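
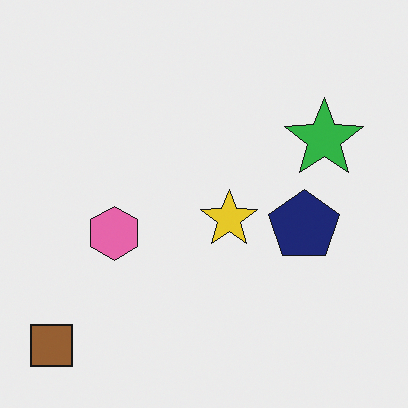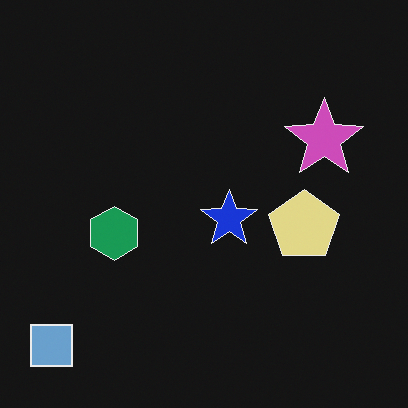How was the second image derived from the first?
The image was color-inverted (negative).

The light background has become dark and every shape's color is its complement — a photographic negative.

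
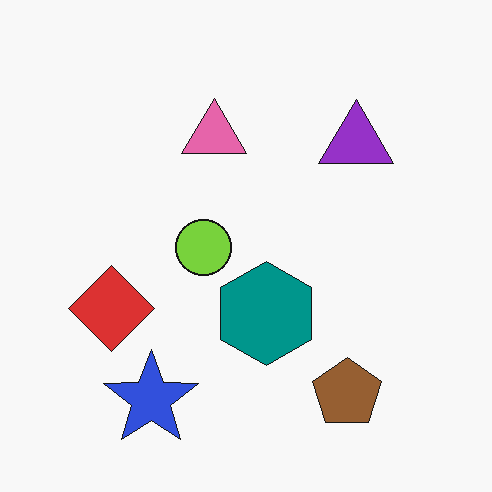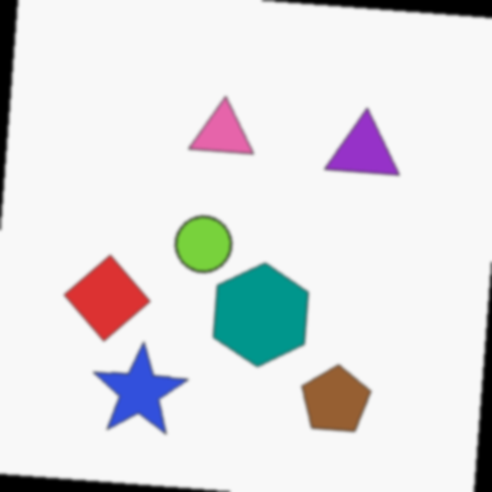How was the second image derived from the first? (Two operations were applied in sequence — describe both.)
The transformation is: rotated clockwise by a few degrees, then lightly blurred.

Every shape is tilted by the same angle and the image corners show triangular fill wedges — a whole-image rotation by a non-right angle. Shape edges and outlines are uniformly softened across the whole image.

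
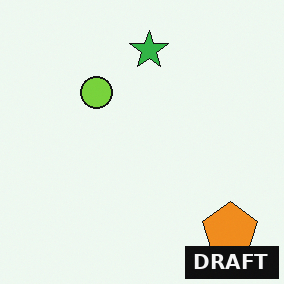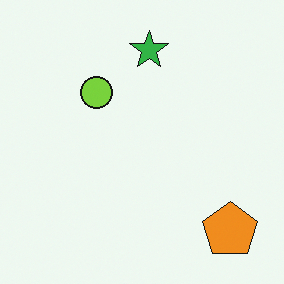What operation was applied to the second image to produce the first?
It was watermarked with the text "DRAFT" in the lower-right corner.

A dark label reading "DRAFT" appears in the lower-right corner.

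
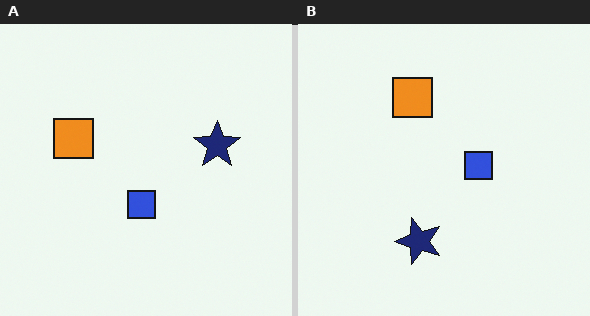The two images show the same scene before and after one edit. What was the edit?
Transposed (reflected across the top-left ↔ bottom-right diagonal).

Shapes have swapped their row and column positions — what was in the top-right is now in the bottom-left — a diagonal reflection.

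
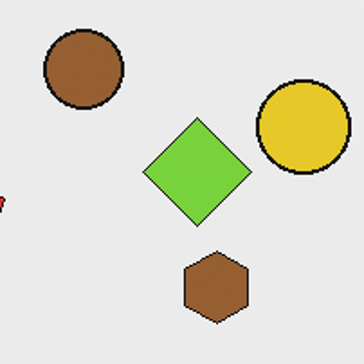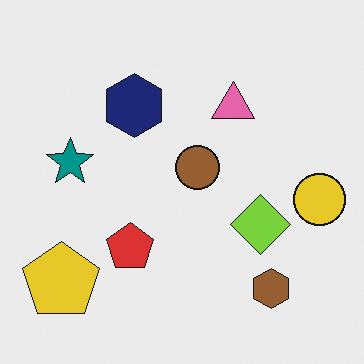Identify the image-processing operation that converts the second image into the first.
The image was cropped tightly and scaled back up.

The visible shapes are larger and the field of view is narrower; shapes near the original edges may be partly or wholly outside the frame — a crop-and-rescale.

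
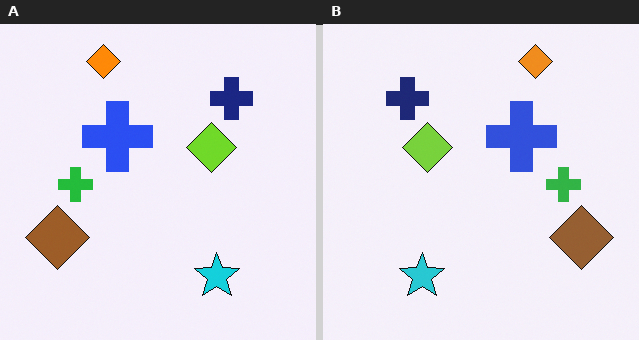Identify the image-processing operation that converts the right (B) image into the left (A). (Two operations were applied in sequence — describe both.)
The image was slightly oversaturated, then flipped horizontally (left ↔ right).

All colors are more vivid — a global saturation change. The brown diamond is in the bottom-right of the right (B) image and the bottom-left of the left (A) — shapes on opposite sides of the vertical midline have swapped in a mirror flip.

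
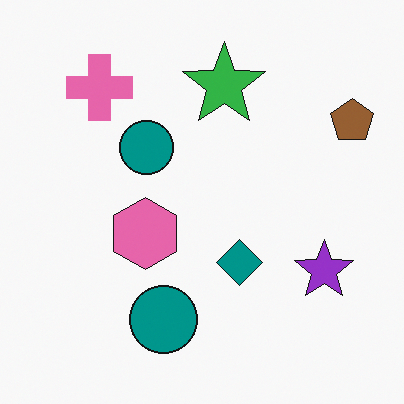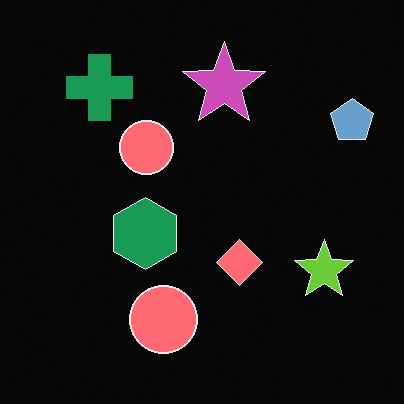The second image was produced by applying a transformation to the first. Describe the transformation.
It was color-inverted (negative).

The light background has become dark and every shape's color is its complement — a photographic negative.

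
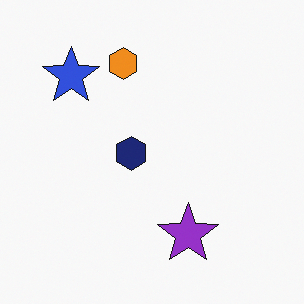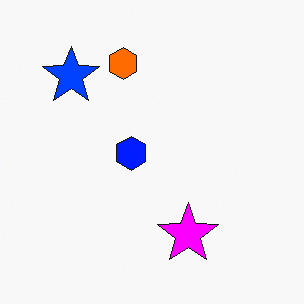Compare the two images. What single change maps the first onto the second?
The transformation is: made much more vivid (saturation change).

All colors are more vivid — a global saturation change.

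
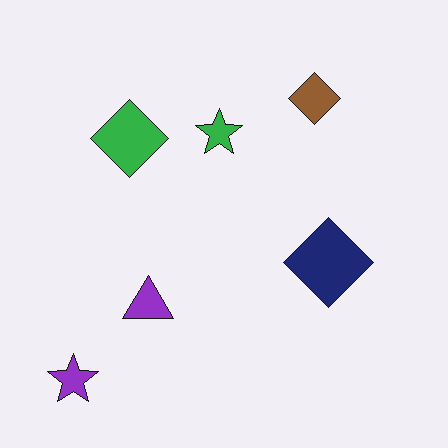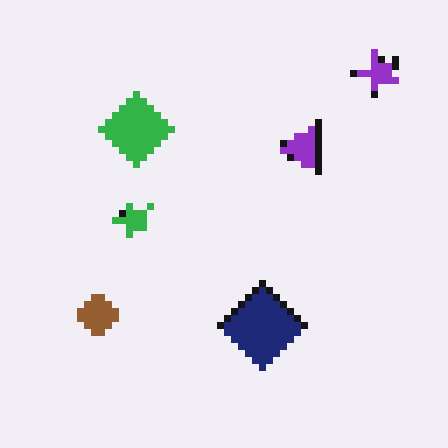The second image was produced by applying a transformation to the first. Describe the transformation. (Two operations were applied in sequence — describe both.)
The second image is the first transposed (reflected across the top-left ↔ bottom-right diagonal), then moderately pixelated.

Shapes have swapped their row and column positions — what was in the top-right is now in the bottom-left — a diagonal reflection. Shapes are reduced to large square blocks; fine edges and outlines are lost — a downscale-then-upscale (mosaic) effect.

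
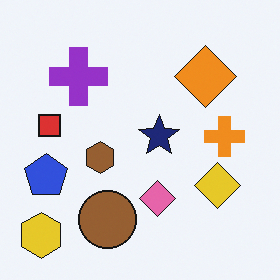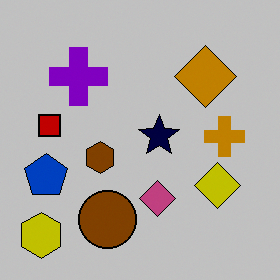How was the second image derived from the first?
This is the original image heavily posterized to just a handful of flat colors.

Each flat color has snapped to a coarser quantized level — most visibly, the near-white background has dropped to a flat grey.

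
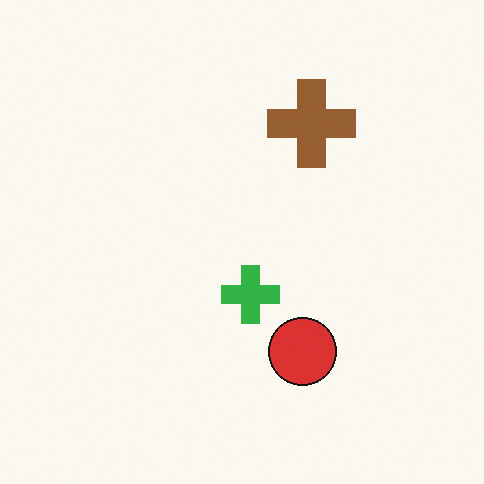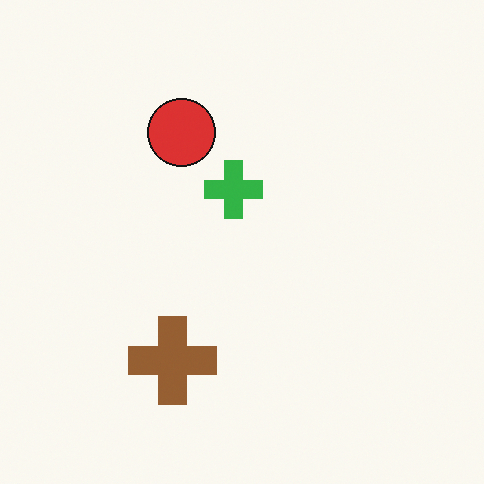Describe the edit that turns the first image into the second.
It was rotated 180°.

The brown cross sits in the top of the first image and the bottom of the second — consistent with a whole-image 180° rotation.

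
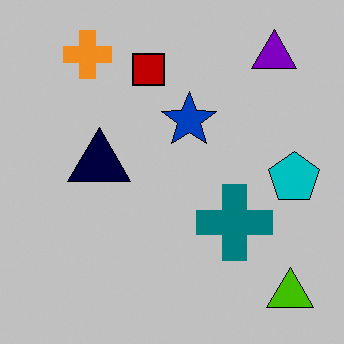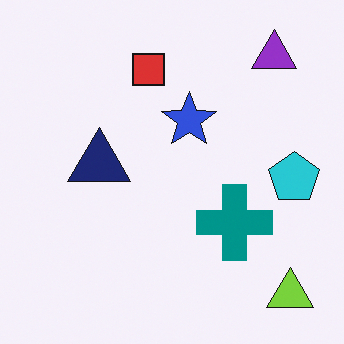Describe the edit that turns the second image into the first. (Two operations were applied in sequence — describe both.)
This is the original image heavily posterized to just a handful of flat colors, then overlaid with an additional orange cross.

Each flat color has snapped to a coarser quantized level — most visibly, the near-white background has dropped to a flat grey. An orange cross appears in the first image that is absent from the second.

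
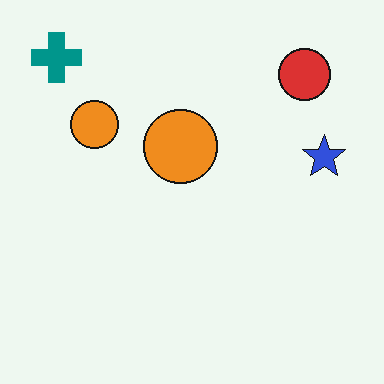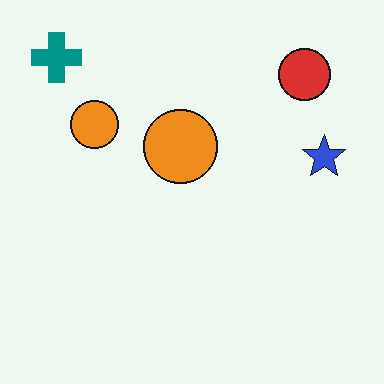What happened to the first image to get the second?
The transformation is: given moderate JPEG compression.

Blocky 8×8 compression artifacts appear around shape edges and the flat background shows ringing — characteristic JPEG degradation.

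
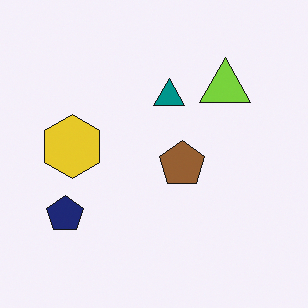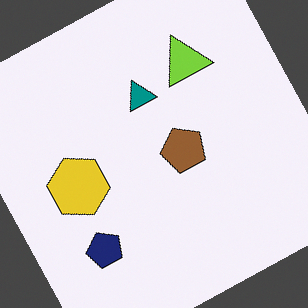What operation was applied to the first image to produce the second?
This is the original image rotated counter-clockwise by a moderate amount.

Every shape is tilted by the same angle and the image corners show triangular fill wedges — a whole-image rotation by a non-right angle.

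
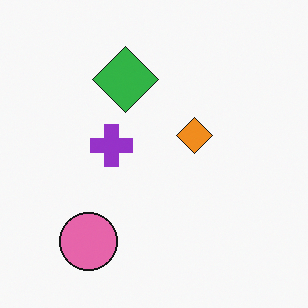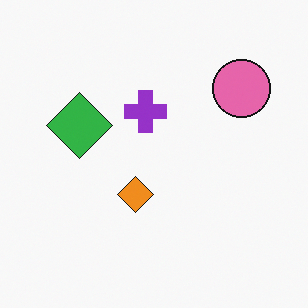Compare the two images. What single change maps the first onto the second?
This is the original image transposed (reflected across the top-left ↔ bottom-right diagonal).

Shapes have swapped their row and column positions — what was in the top-right is now in the bottom-left — a diagonal reflection.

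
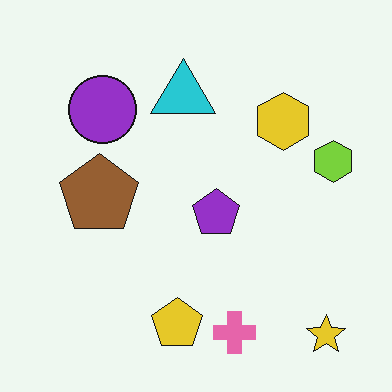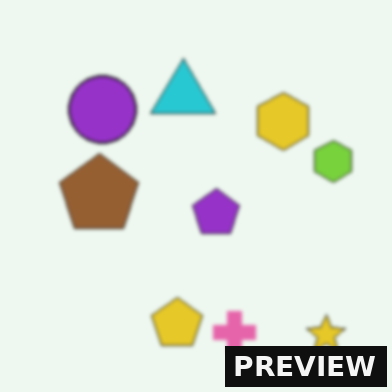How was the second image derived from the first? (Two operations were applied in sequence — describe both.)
It was lightly blurred, then watermarked with the text "PREVIEW" in the lower-right corner.

Shape edges and outlines are uniformly softened across the whole image. A dark label reading "PREVIEW" appears in the lower-right corner.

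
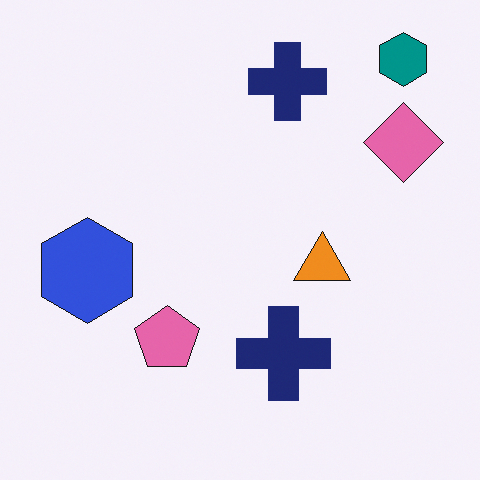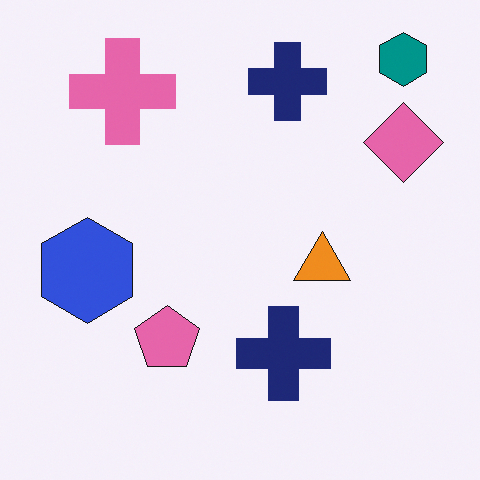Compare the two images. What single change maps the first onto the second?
It was overlaid with an additional pink cross.

A pink cross appears in the second image that is absent from the first.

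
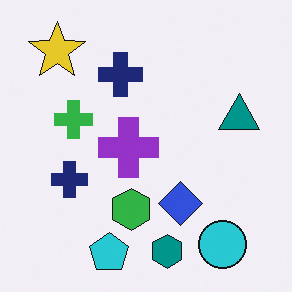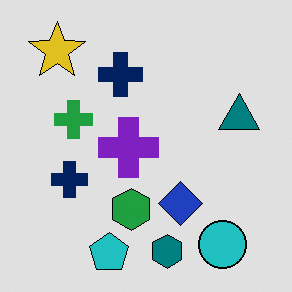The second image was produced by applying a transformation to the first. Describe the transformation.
The second image is the first moderately posterized.

Each flat color has snapped to a coarser quantized level — most visibly, the near-white background has dropped to a flat grey.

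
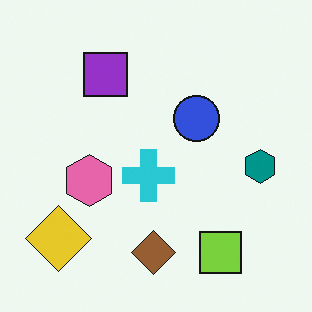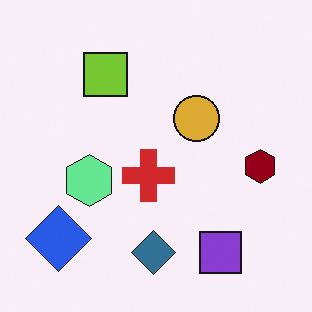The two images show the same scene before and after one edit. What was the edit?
The image was hue-shifted by a large amount.

Every shape's color has rotated by the same amount around the hue wheel — a uniform hue shift.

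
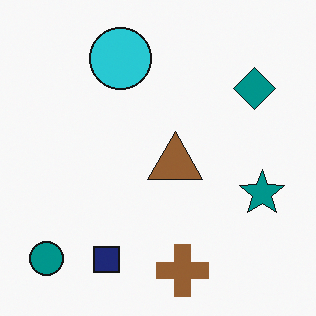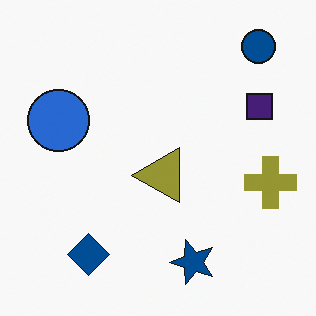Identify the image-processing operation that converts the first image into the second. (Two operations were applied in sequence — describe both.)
The image was hue-shifted by a small amount, then transposed (reflected across the top-left ↔ bottom-right diagonal).

Every shape's color has rotated by the same amount around the hue wheel — a uniform hue shift. Shapes have swapped their row and column positions — what was in the top-right is now in the bottom-left — a diagonal reflection.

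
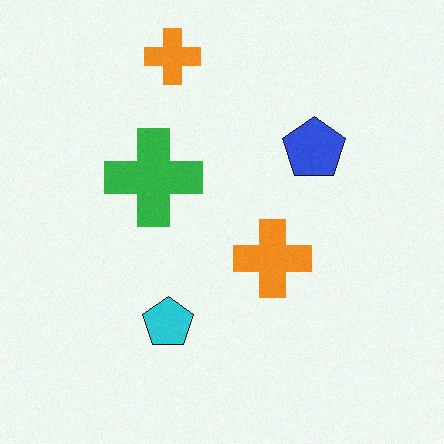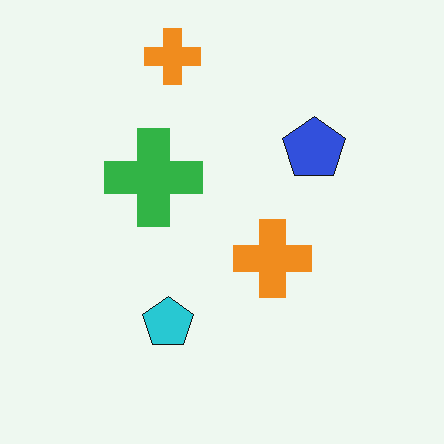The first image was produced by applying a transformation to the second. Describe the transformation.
The image was degraded with a light layer of grain.

Random speckle covers the whole image, including the flat background.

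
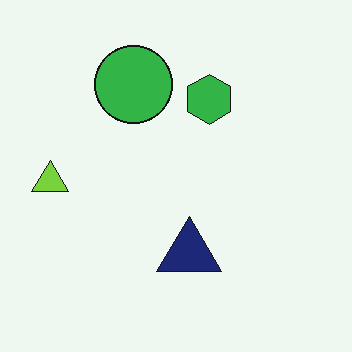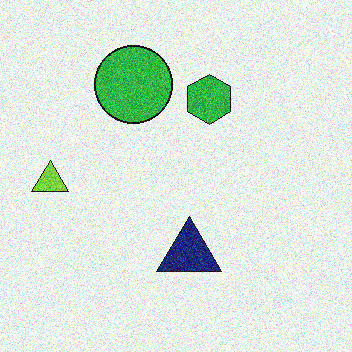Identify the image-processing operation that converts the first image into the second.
This is the original image degraded with visible gaussian noise.

Random speckle covers the whole image, including the flat background.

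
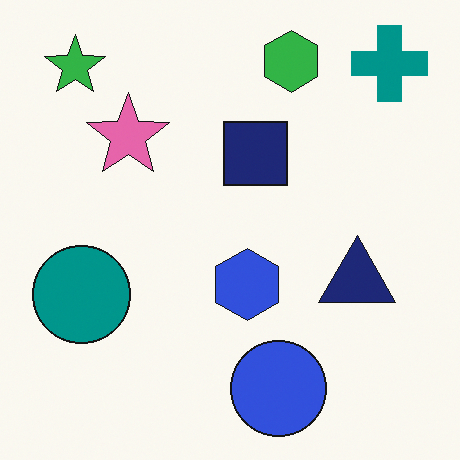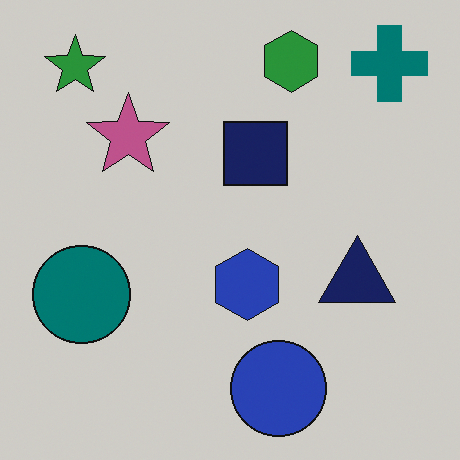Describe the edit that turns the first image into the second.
The transformation is: darkened a little.

Every pixel — background and shapes alike — is uniformly darkened.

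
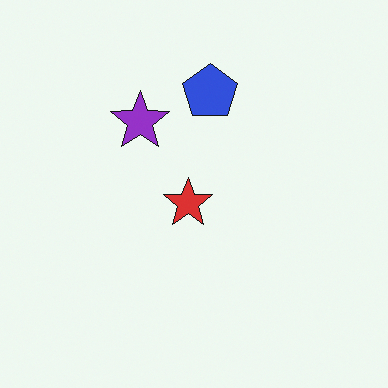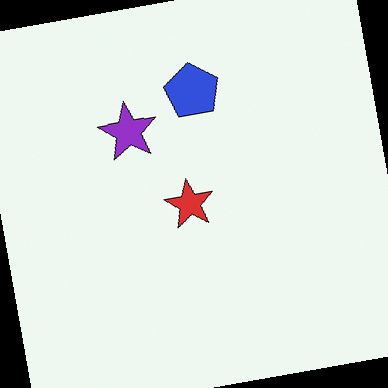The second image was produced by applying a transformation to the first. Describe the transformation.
The image was rotated counter-clockwise by a few degrees.

Every shape is tilted by the same angle and the image corners show triangular fill wedges — a whole-image rotation by a non-right angle.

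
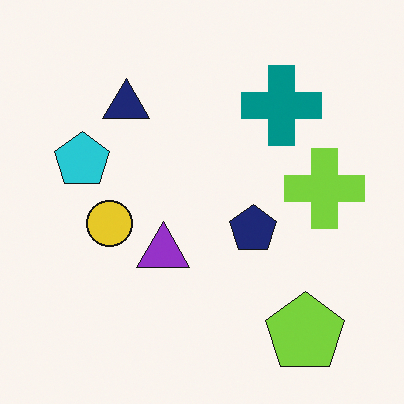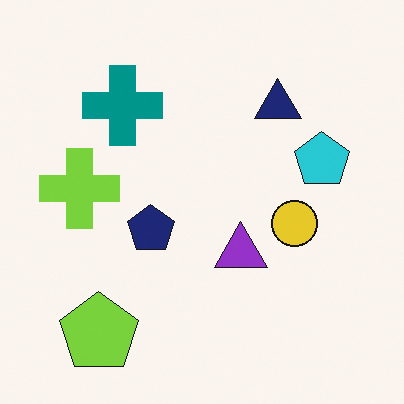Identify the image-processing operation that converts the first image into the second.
The image was flipped horizontally (left ↔ right).

The lime cross is in the right of the first image and the left of the second — shapes on opposite sides of the vertical midline have swapped in a mirror flip.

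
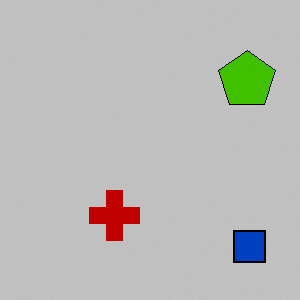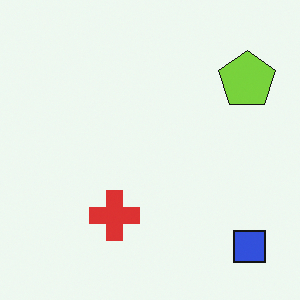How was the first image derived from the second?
This is the original image heavily posterized to just a handful of flat colors.

Each flat color has snapped to a coarser quantized level — most visibly, the near-white background has dropped to a flat grey.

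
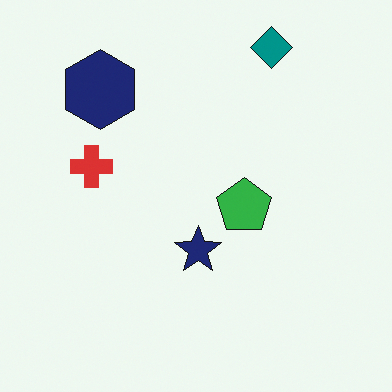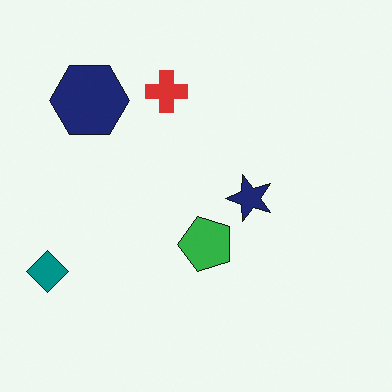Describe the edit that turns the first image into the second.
It was transposed (reflected across the top-left ↔ bottom-right diagonal).

Shapes have swapped their row and column positions — what was in the top-right is now in the bottom-left — a diagonal reflection.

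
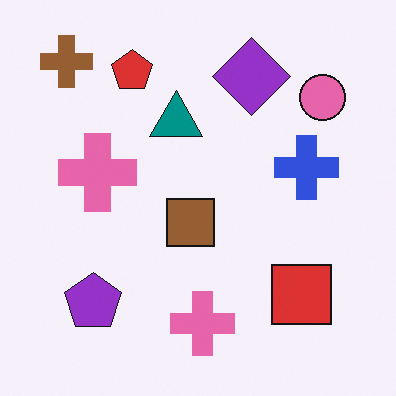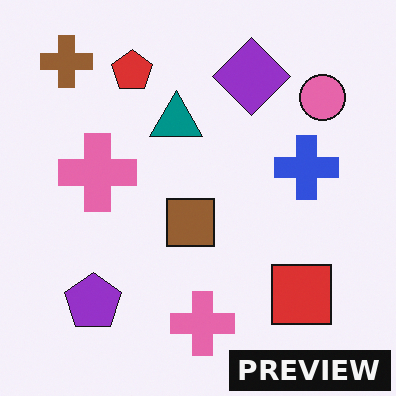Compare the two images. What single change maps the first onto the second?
Watermarked with the text "PREVIEW" in the lower-right corner.

A dark label reading "PREVIEW" appears in the lower-right corner.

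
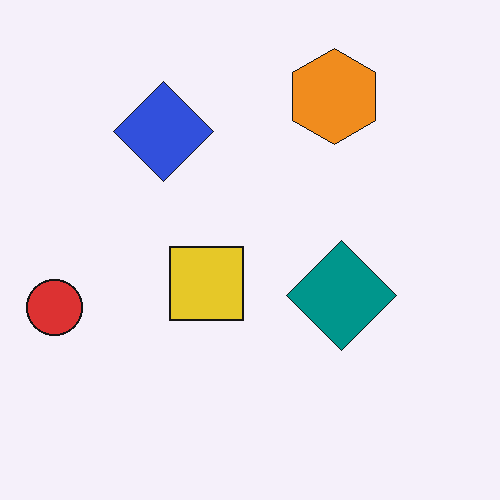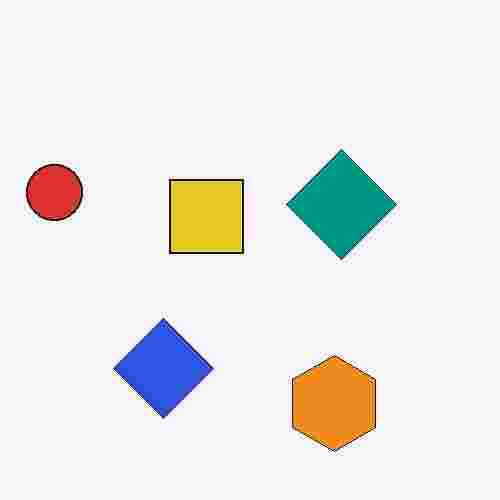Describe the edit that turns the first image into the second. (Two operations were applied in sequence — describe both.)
The second image is the first flipped vertically (top ↔ bottom), then degraded with heavy JPEG compression.

The orange hexagon is in the top-right of the first image and the bottom-right of the second — shapes on opposite sides of the horizontal midline have swapped in a mirror flip. Blocky 8×8 compression artifacts appear around shape edges and the flat background shows ringing — characteristic JPEG degradation.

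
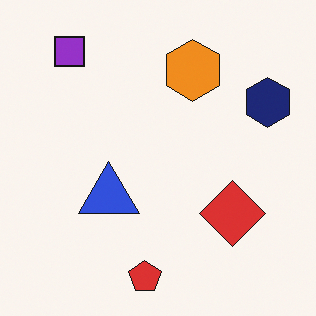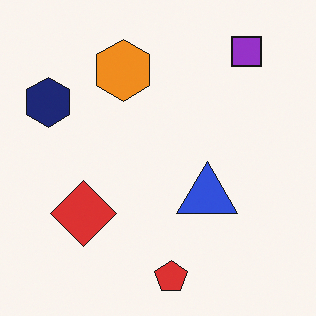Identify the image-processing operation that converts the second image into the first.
This is the original image flipped horizontally (left ↔ right).

The navy hexagon is in the top-left of the second image and the top-right of the first — shapes on opposite sides of the vertical midline have swapped in a mirror flip.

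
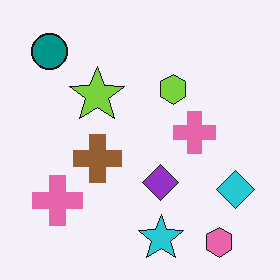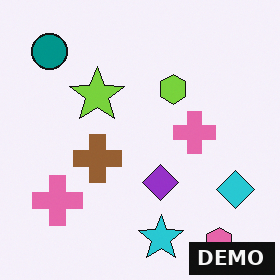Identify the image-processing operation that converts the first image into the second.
The second image is the first watermarked with the text "DEMO" in the lower-right corner.

A dark label reading "DEMO" appears in the lower-right corner.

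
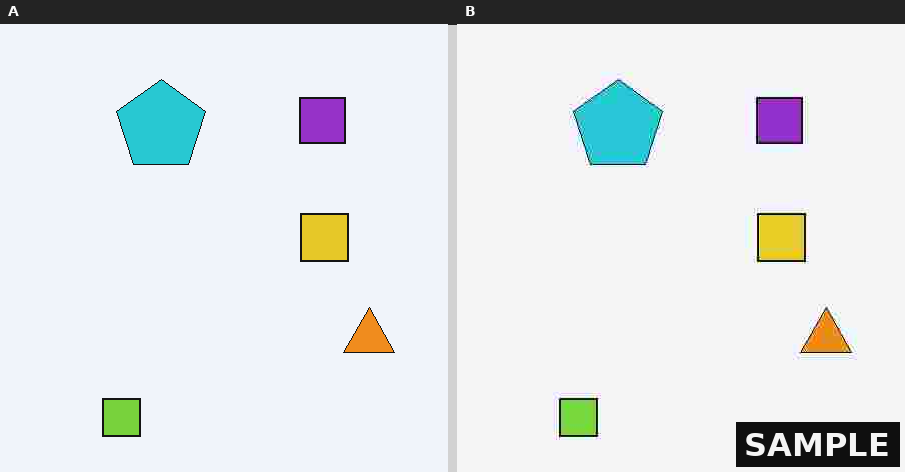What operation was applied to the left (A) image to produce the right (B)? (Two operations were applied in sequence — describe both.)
The image was degraded with heavy JPEG compression, then watermarked with the text "SAMPLE" in the lower-right corner.

Blocky 8×8 compression artifacts appear around shape edges and the flat background shows ringing — characteristic JPEG degradation. A dark label reading "SAMPLE" appears in the lower-right corner.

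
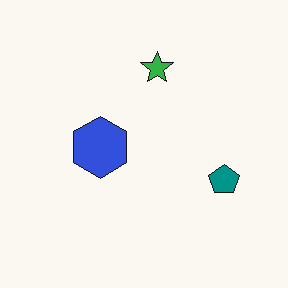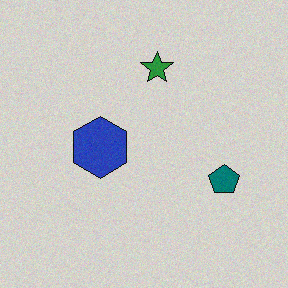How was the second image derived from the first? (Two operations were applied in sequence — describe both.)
The second image is the first slightly darkened, then degraded with subtle gaussian noise.

Every pixel — background and shapes alike — is uniformly darkened. Random speckle covers the whole image, including the flat background.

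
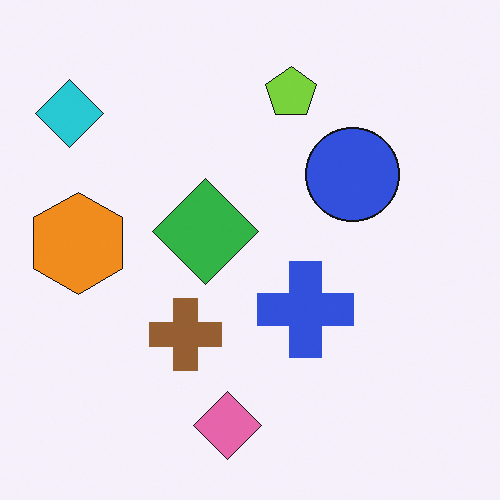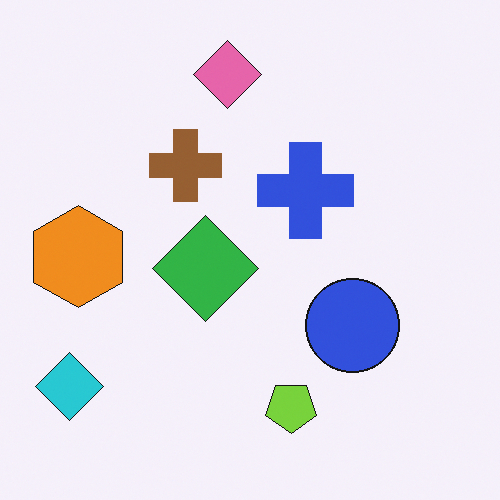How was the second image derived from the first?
It was flipped vertically (top ↔ bottom).

The pink diamond is in the bottom of the first image and the top of the second — shapes on opposite sides of the horizontal midline have swapped in a mirror flip.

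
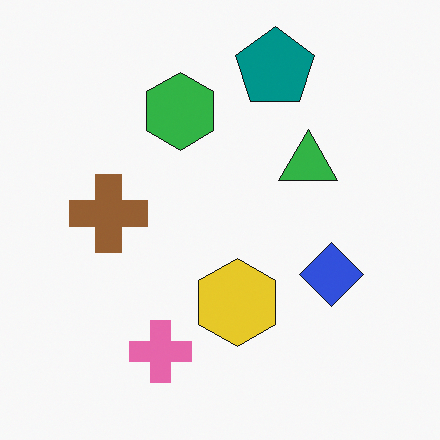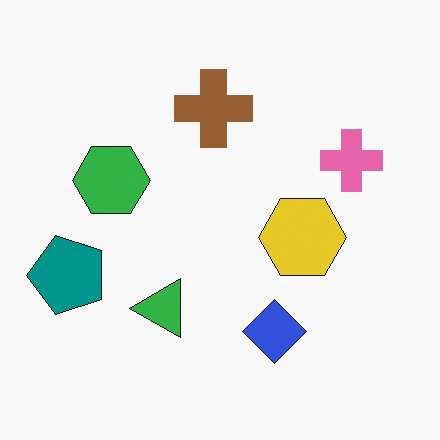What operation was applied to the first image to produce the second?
It was transposed (reflected across the top-left ↔ bottom-right diagonal).

Shapes have swapped their row and column positions — what was in the top-right is now in the bottom-left — a diagonal reflection.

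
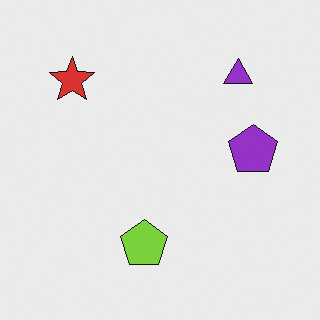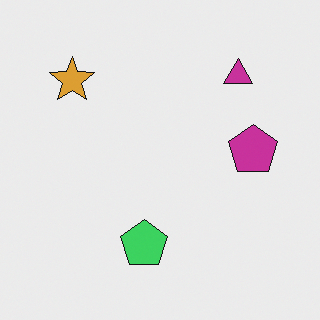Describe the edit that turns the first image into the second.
Hue-shifted by a small amount.

Every shape's color has rotated by the same amount around the hue wheel — a uniform hue shift.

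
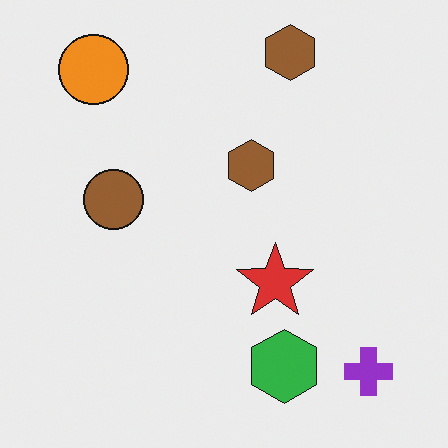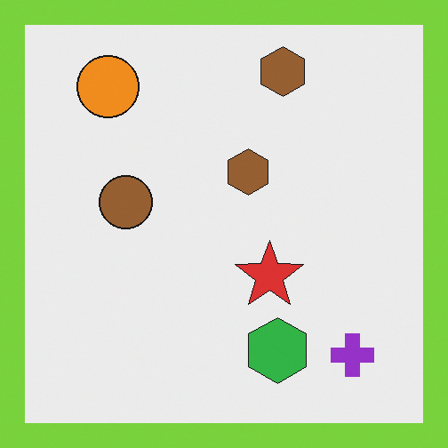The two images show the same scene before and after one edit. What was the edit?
It was framed with a lime border.

A solid lime frame runs around the edge of the second image, with the content slightly shrunk inside it.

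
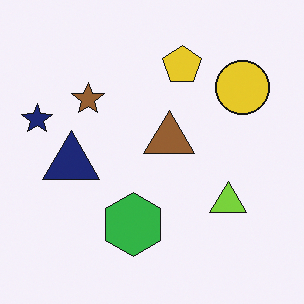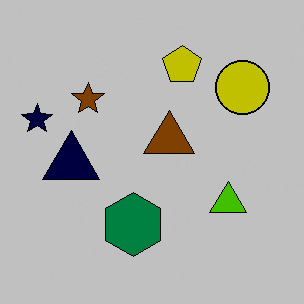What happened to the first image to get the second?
Aggressively posterized.

Each flat color has snapped to a coarser quantized level — most visibly, the near-white background has dropped to a flat grey.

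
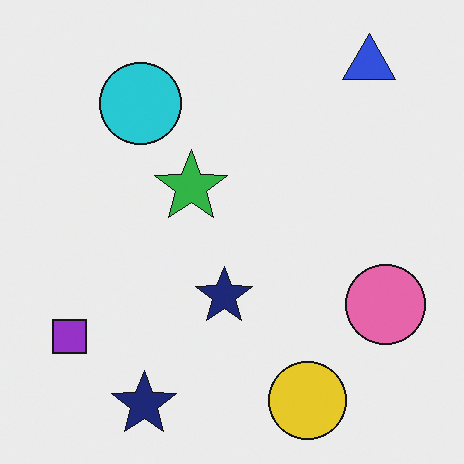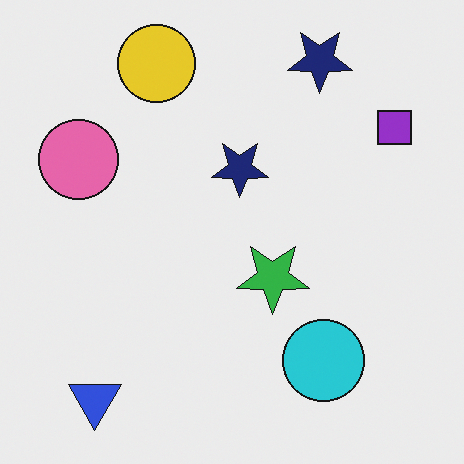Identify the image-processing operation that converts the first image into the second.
This is the original image rotated 180°.

The blue triangle sits in the top-right of the first image and the bottom-left of the second — consistent with a whole-image 180° rotation.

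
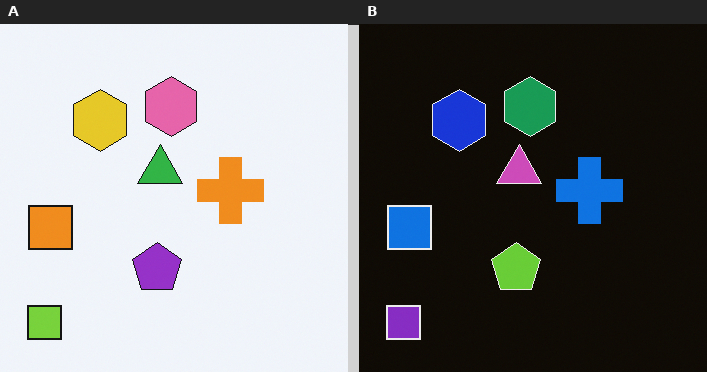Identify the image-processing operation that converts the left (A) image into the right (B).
Color-inverted (negative).

The light background has become dark and every shape's color is its complement — a photographic negative.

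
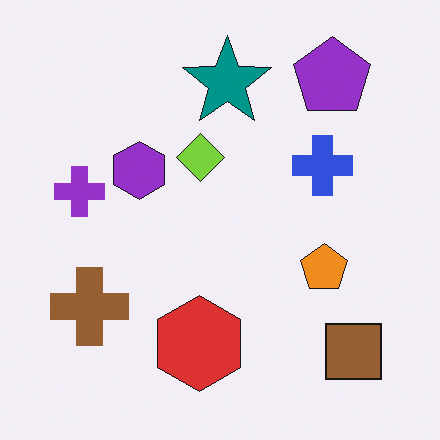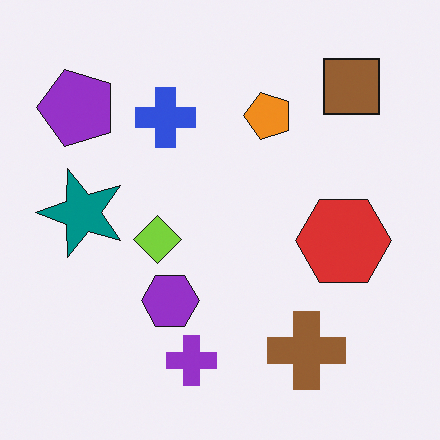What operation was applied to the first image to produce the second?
It was rotated 90° counter-clockwise.

The brown square sits in the bottom-right of the first image and the top-right of the second — consistent with a whole-image 90° counter-clockwise rotation.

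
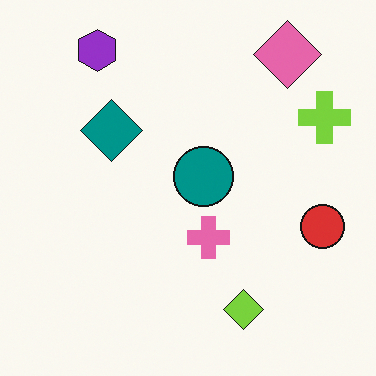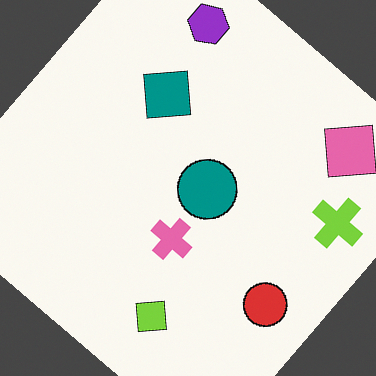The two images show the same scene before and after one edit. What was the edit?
It was rotated clockwise by a large amount — several tens of degrees.

Every shape is tilted by the same angle and the image corners show triangular fill wedges — a whole-image rotation by a non-right angle.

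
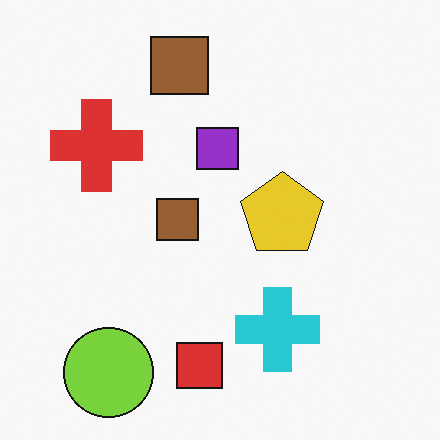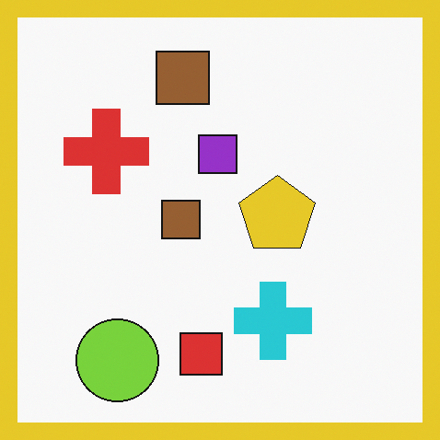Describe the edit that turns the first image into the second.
The transformation is: framed with a yellow border.

A solid yellow frame runs around the edge of the second image, with the content slightly shrunk inside it.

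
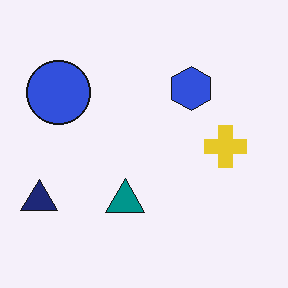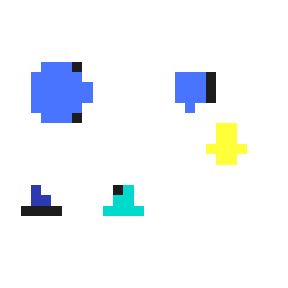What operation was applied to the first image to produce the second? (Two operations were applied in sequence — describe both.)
The second image is the first brightened a lot, then heavily pixelated into large blocks.

Every pixel — background and shapes alike — is uniformly brightened. Shapes are reduced to large square blocks; fine edges and outlines are lost — a downscale-then-upscale (mosaic) effect.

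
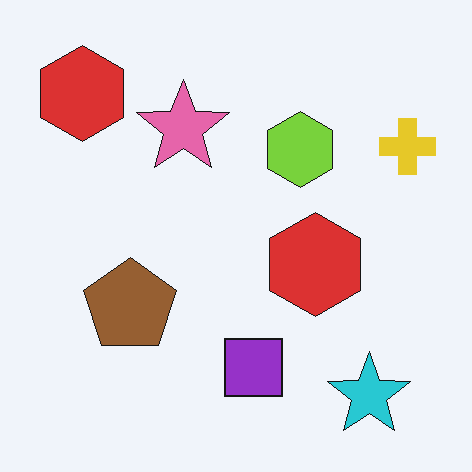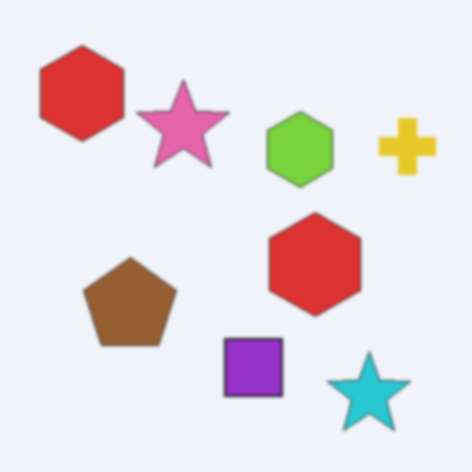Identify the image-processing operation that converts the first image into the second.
Given a subtle gaussian blur.

Shape edges and outlines are uniformly softened across the whole image.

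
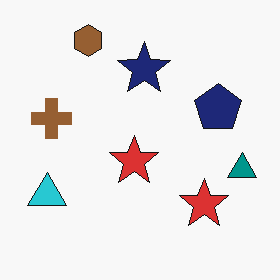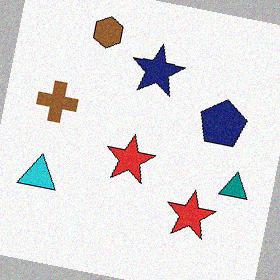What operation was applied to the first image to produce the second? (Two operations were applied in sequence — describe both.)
It was rotated clockwise by a slight angle, then degraded with subtle gaussian noise.

Every shape is tilted by the same angle and the image corners show triangular fill wedges — a whole-image rotation by a non-right angle. Random speckle covers the whole image, including the flat background.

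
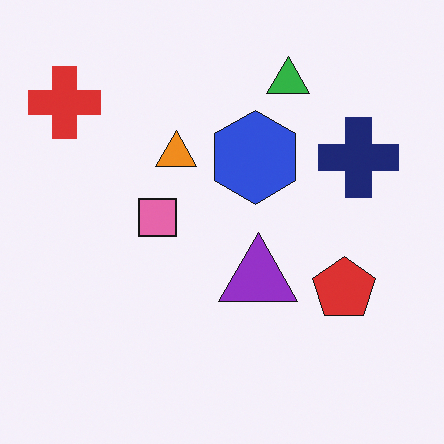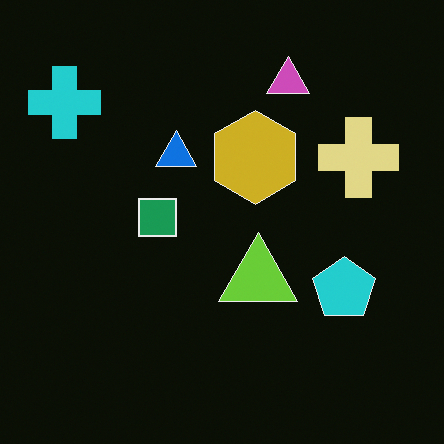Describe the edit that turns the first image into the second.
The second image is the first color-inverted (negative).

The light background has become dark and every shape's color is its complement — a photographic negative.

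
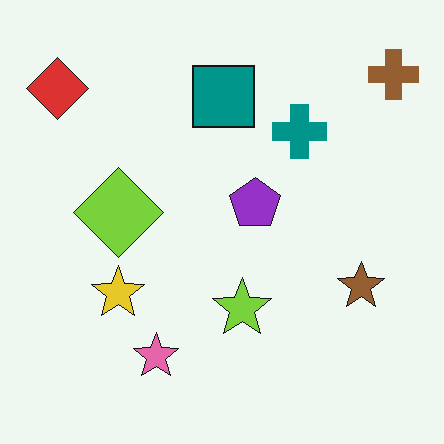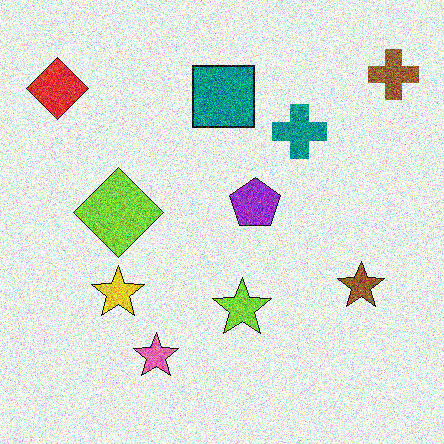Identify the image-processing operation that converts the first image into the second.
The transformation is: degraded with a thick layer of grain.

Random speckle covers the whole image, including the flat background.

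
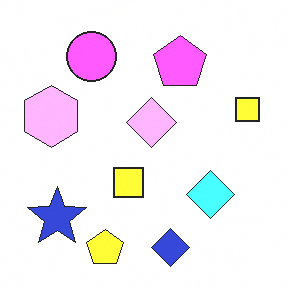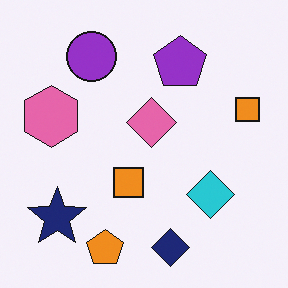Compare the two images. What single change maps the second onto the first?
This is the original image substantially brightened.

Every pixel — background and shapes alike — is uniformly brightened.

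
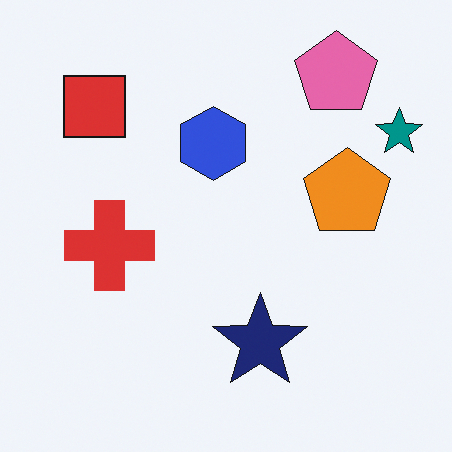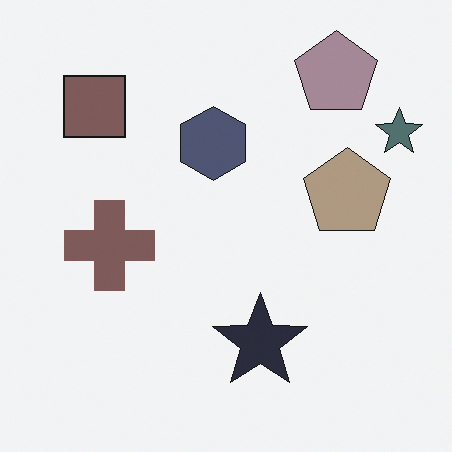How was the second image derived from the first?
This is the original image made much more muted (saturation change).

All colors are more muted and greyish — a global saturation change.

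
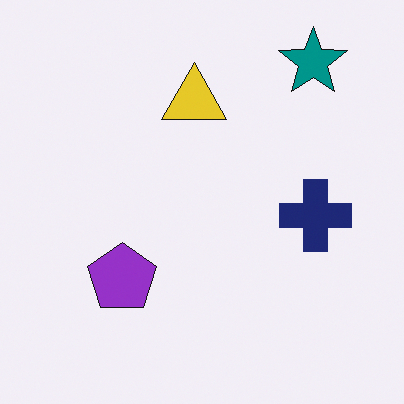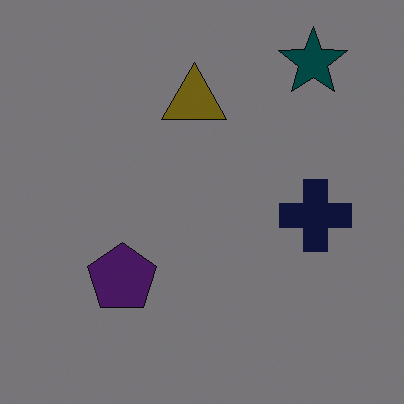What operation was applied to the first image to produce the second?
This is the original image darkened a lot.

Every pixel — background and shapes alike — is uniformly darkened.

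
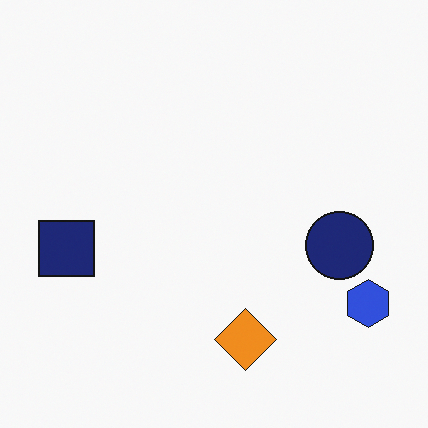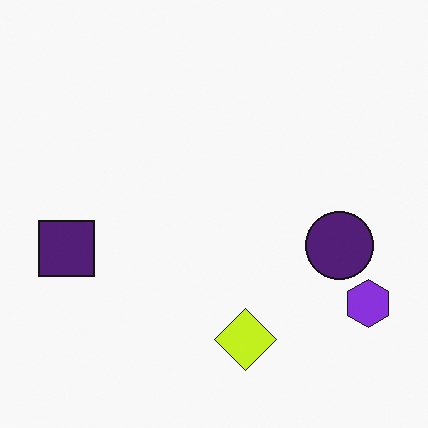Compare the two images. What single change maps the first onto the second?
This is the original image hue-shifted by a small amount.

Every shape's color has rotated by the same amount around the hue wheel — a uniform hue shift.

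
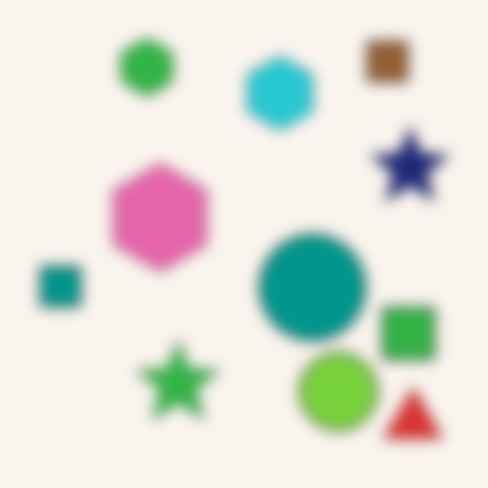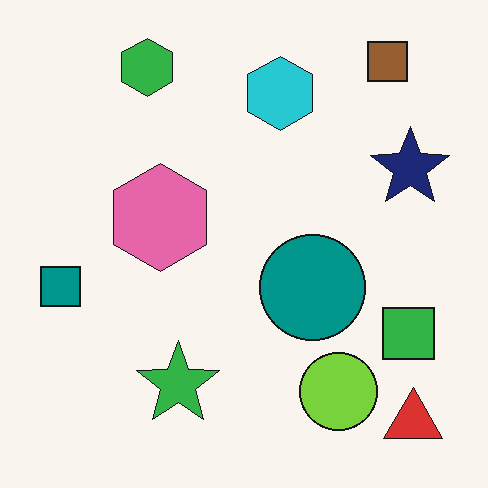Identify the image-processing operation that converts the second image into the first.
Heavily blurred.

Shape edges and outlines are uniformly softened across the whole image.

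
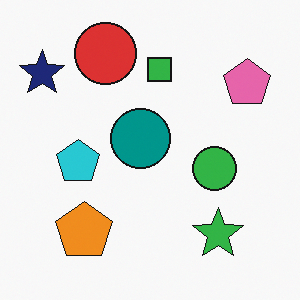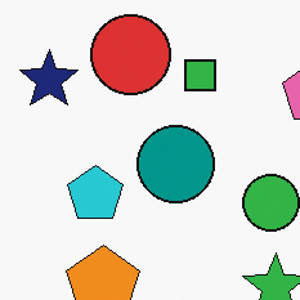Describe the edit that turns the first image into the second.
The second image is the first cropped to a modestly smaller region and rescaled.

The visible shapes are larger and the field of view is narrower; shapes near the original edges may be partly or wholly outside the frame — a crop-and-rescale.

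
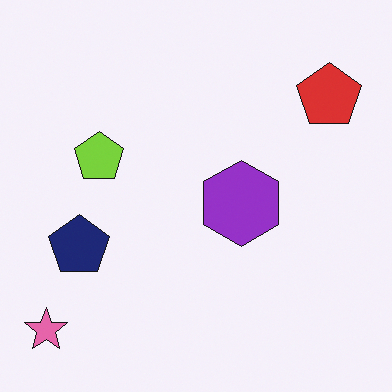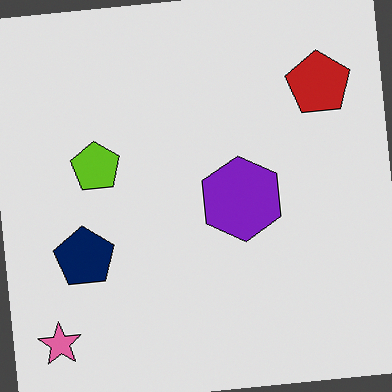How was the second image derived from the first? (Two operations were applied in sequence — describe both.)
Moderately posterized, then rotated counter-clockwise by a small amount.

Each flat color has snapped to a coarser quantized level — most visibly, the near-white background has dropped to a flat grey. Every shape is tilted by the same angle and the image corners show triangular fill wedges — a whole-image rotation by a non-right angle.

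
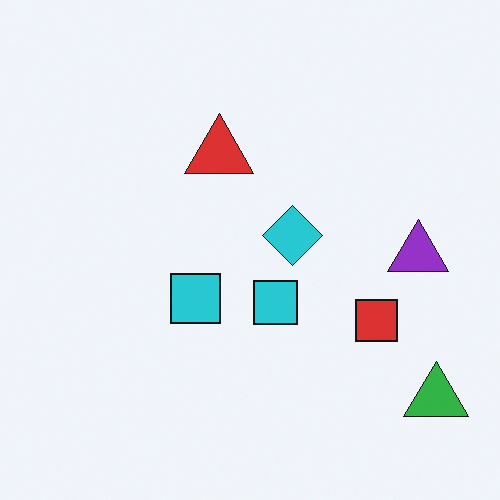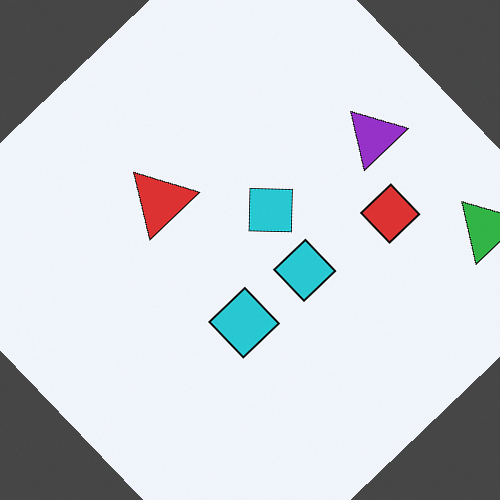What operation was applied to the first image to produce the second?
The image was rotated counter-clockwise by a large amount — several tens of degrees.

Every shape is tilted by the same angle and the image corners show triangular fill wedges — a whole-image rotation by a non-right angle.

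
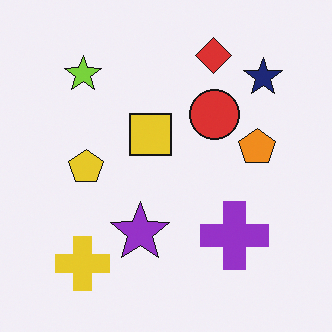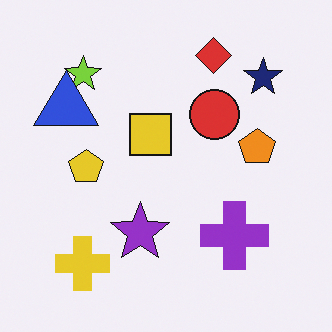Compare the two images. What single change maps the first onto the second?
The image was overlaid with an additional blue triangle.

A blue triangle appears in the second image that is absent from the first.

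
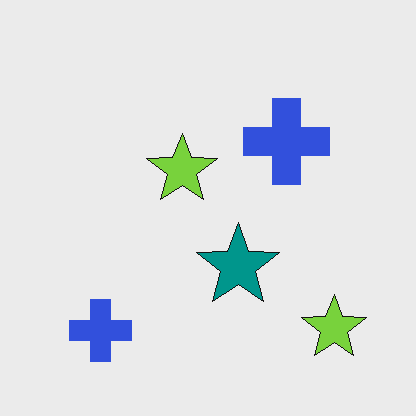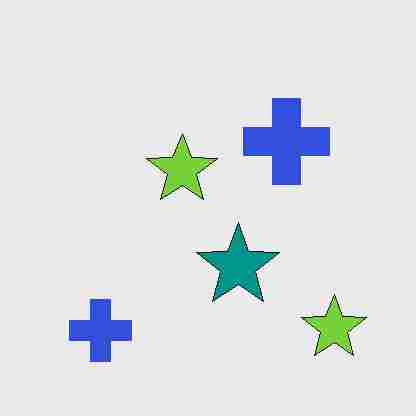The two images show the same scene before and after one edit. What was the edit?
This is the original image heavily JPEG-compressed with obvious blocking artifacts.

Blocky 8×8 compression artifacts appear around shape edges and the flat background shows ringing — characteristic JPEG degradation.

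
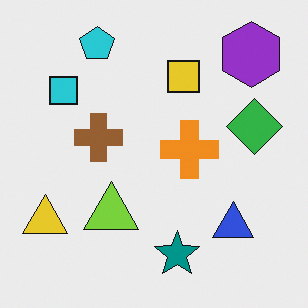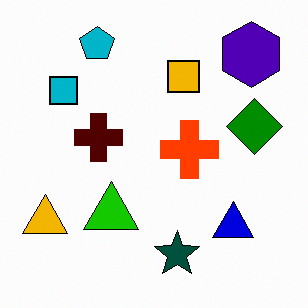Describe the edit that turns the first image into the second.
Boosted in contrast.

Tones are pushed away from mid-grey across the whole image — a global contrast change.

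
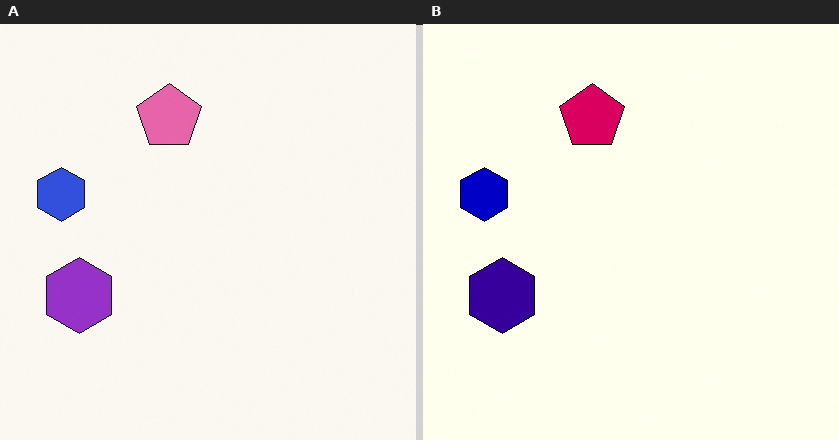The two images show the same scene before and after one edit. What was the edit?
This is the original image boosted in contrast.

Tones are pushed away from mid-grey across the whole image — a global contrast change.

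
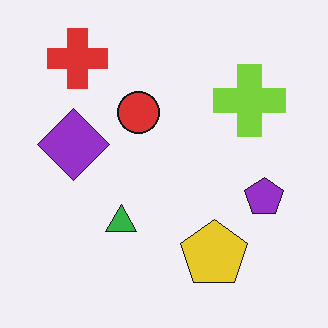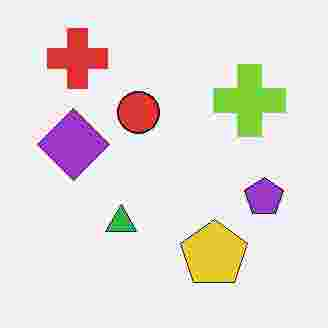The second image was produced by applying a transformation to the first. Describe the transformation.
The second image is the first heavily JPEG-compressed with obvious blocking artifacts.

Blocky 8×8 compression artifacts appear around shape edges and the flat background shows ringing — characteristic JPEG degradation.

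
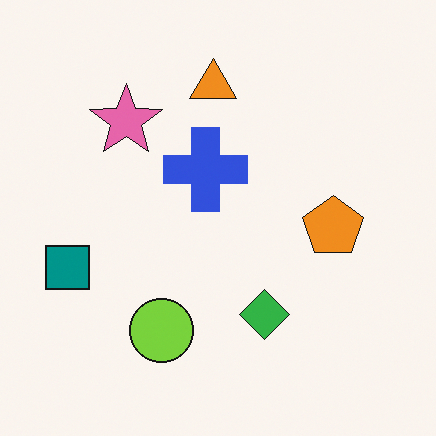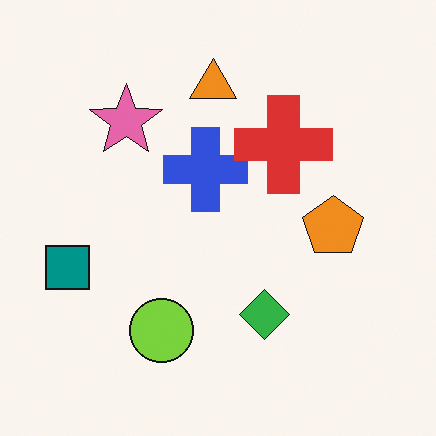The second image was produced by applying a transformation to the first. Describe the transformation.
It was overlaid with an additional red cross.

A red cross appears in the second image that is absent from the first.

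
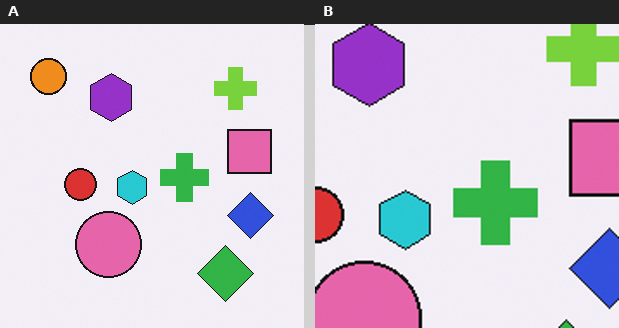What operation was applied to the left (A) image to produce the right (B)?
The transformation is: cropped to a noticeably smaller region and rescaled.

The visible shapes are larger and the field of view is narrower; shapes near the original edges may be partly or wholly outside the frame — a crop-and-rescale.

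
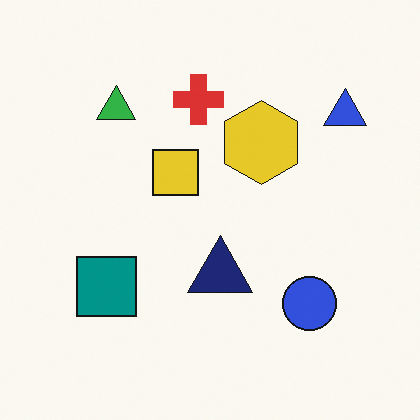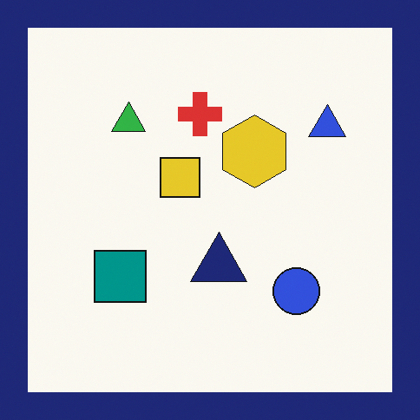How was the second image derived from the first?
The second image is the first framed with a navy border.

A solid navy frame runs around the edge of the second image, with the content slightly shrunk inside it.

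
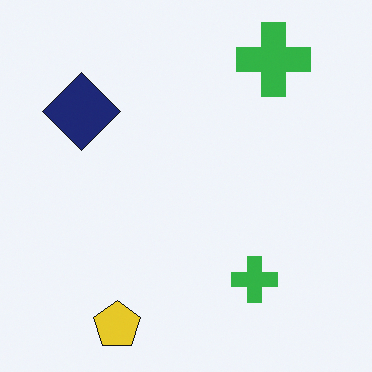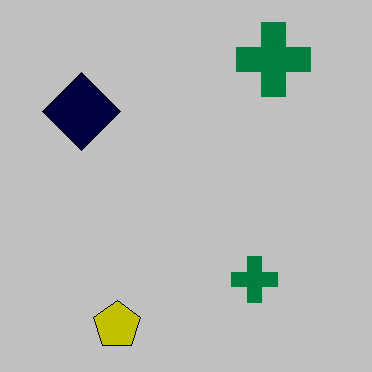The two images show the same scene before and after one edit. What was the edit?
This is the original image heavily posterized to just a handful of flat colors.

Each flat color has snapped to a coarser quantized level — most visibly, the near-white background has dropped to a flat grey.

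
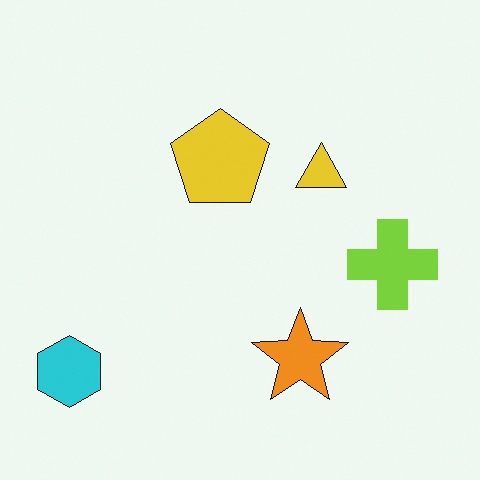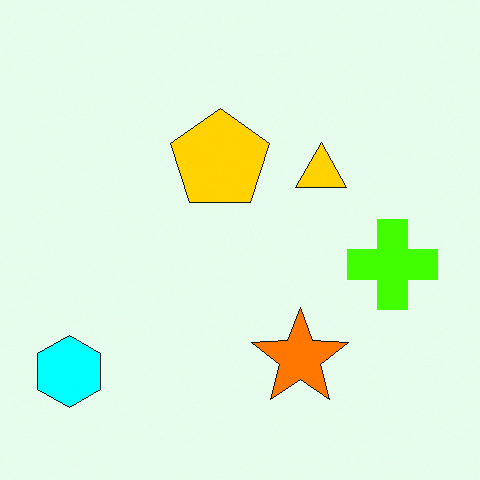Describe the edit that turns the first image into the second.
The second image is the first heavily oversaturated.

All colors are more vivid — a global saturation change.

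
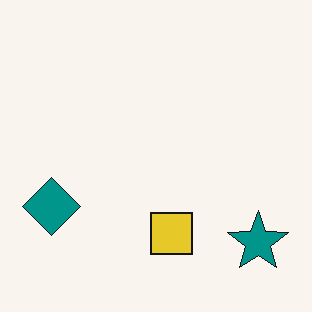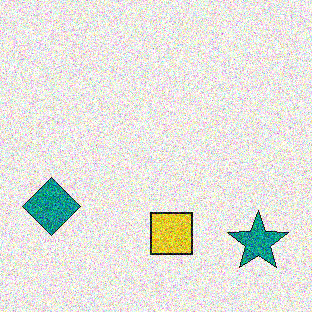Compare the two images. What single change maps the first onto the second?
The second image is the first degraded with heavy additive noise.

Random speckle covers the whole image, including the flat background.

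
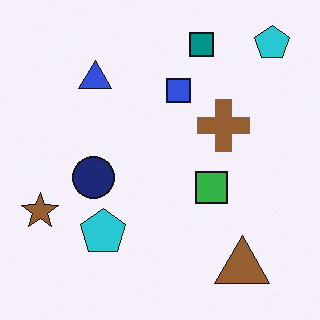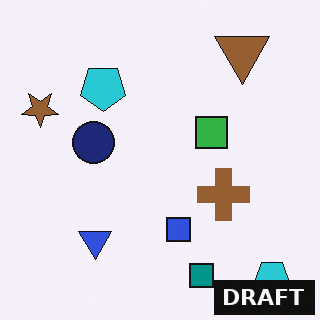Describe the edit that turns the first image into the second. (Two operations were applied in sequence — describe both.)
It was flipped vertically (top ↔ bottom), then watermarked with the text "DRAFT" in the lower-right corner.

The teal square is in the top of the first image and the bottom of the second — shapes on opposite sides of the horizontal midline have swapped in a mirror flip. A dark label reading "DRAFT" appears in the lower-right corner.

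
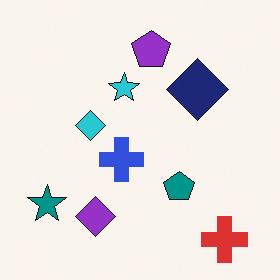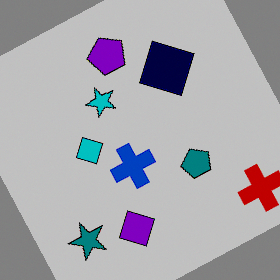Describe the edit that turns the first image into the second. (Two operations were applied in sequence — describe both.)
The transformation is: rotated counter-clockwise by a moderate amount, then heavily posterized to just a handful of flat colors.

Every shape is tilted by the same angle and the image corners show triangular fill wedges — a whole-image rotation by a non-right angle. Each flat color has snapped to a coarser quantized level — most visibly, the near-white background has dropped to a flat grey.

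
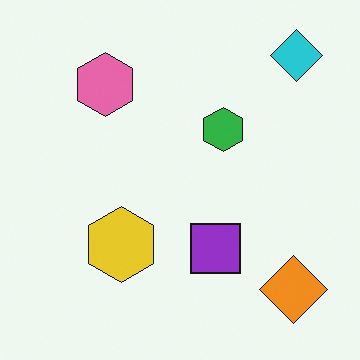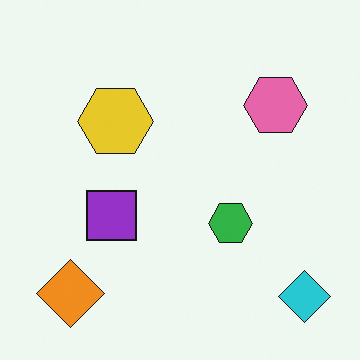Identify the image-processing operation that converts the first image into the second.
The transformation is: rotated 90° clockwise.

The cyan diamond sits in the top-right of the first image and the bottom-right of the second — consistent with a whole-image 90° clockwise rotation.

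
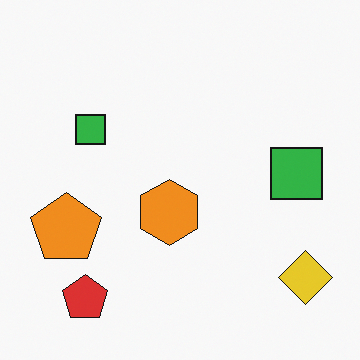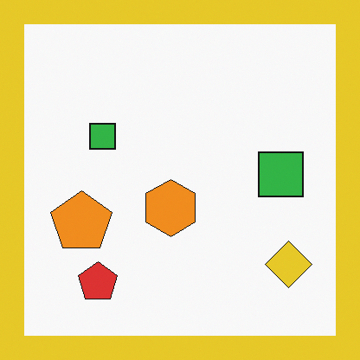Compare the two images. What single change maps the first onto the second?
It was framed with a yellow border.

A solid yellow frame runs around the edge of the second image, with the content slightly shrunk inside it.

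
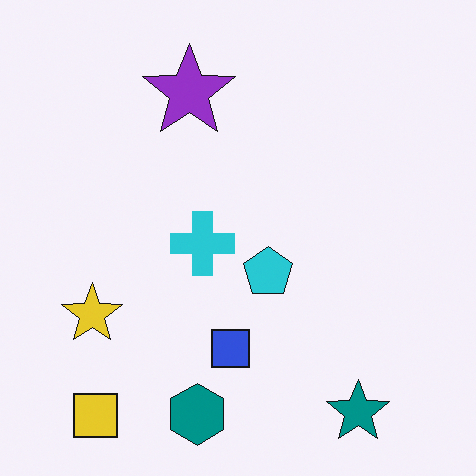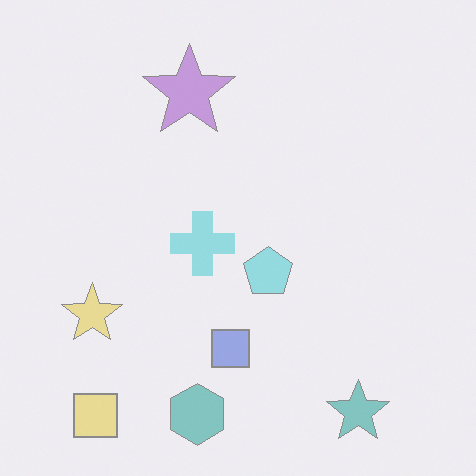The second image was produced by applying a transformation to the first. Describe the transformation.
The image was washed out (contrast reduced).

Tones are pushed toward mid-grey across the whole image — a global contrast change.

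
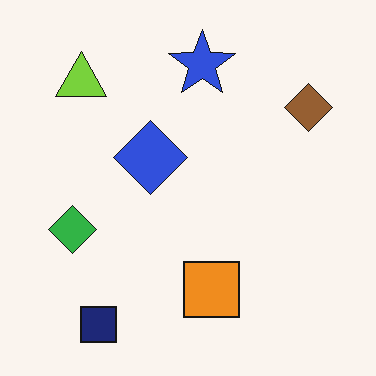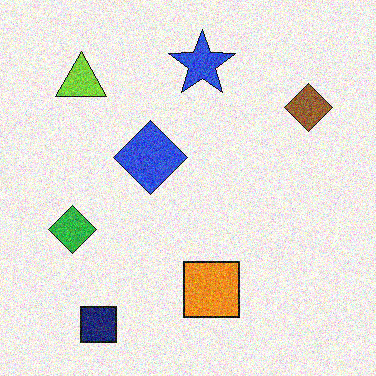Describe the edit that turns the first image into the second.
The second image is the first degraded with moderate additive noise.

Random speckle covers the whole image, including the flat background.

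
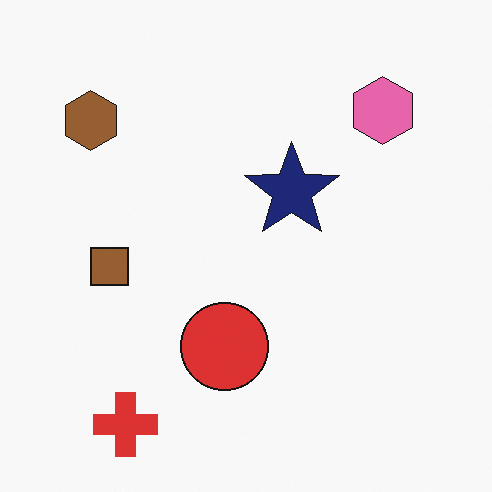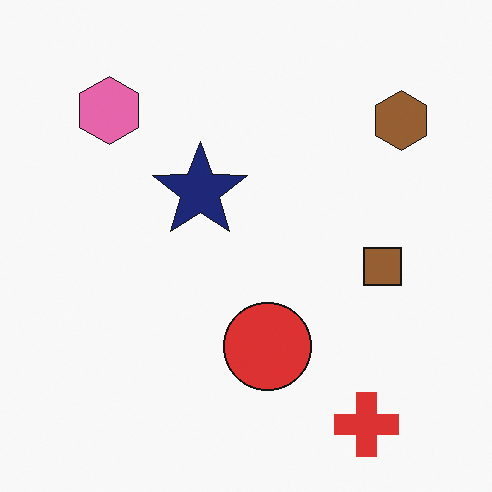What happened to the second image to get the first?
The image was flipped horizontally (left ↔ right).

The brown hexagon is in the top-right of the second image and the top-left of the first — shapes on opposite sides of the vertical midline have swapped in a mirror flip.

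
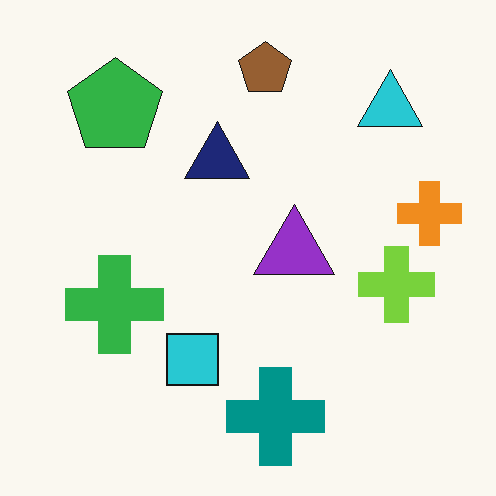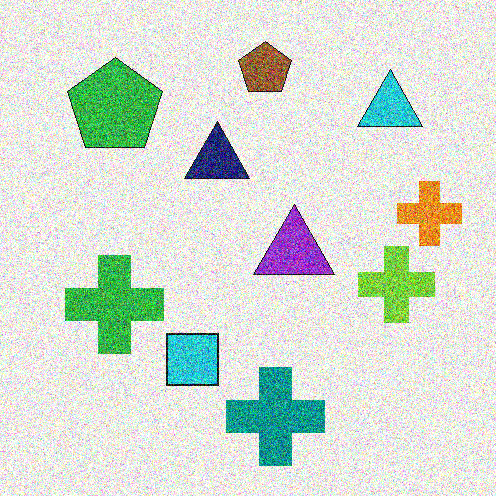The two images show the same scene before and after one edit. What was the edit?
This is the original image degraded with heavy additive noise.

Random speckle covers the whole image, including the flat background.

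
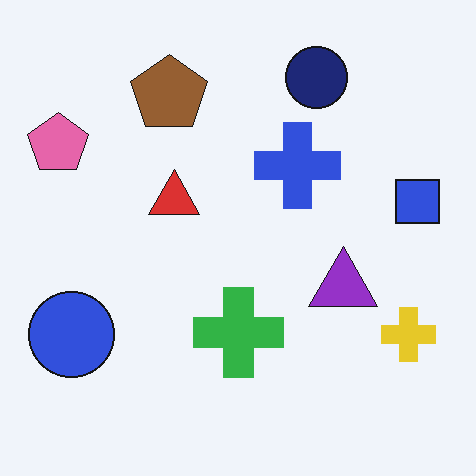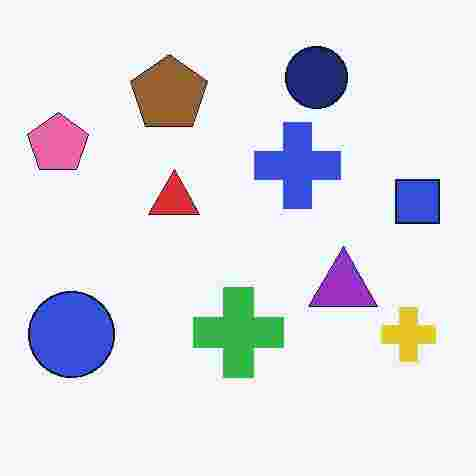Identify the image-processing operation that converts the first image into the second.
This is the original image degraded with heavy JPEG compression.

Blocky 8×8 compression artifacts appear around shape edges and the flat background shows ringing — characteristic JPEG degradation.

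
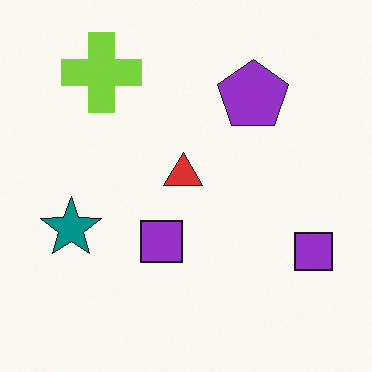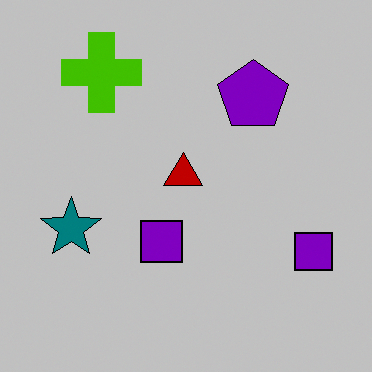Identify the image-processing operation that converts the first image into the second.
It was heavily posterized to just a handful of flat colors.

Each flat color has snapped to a coarser quantized level — most visibly, the near-white background has dropped to a flat grey.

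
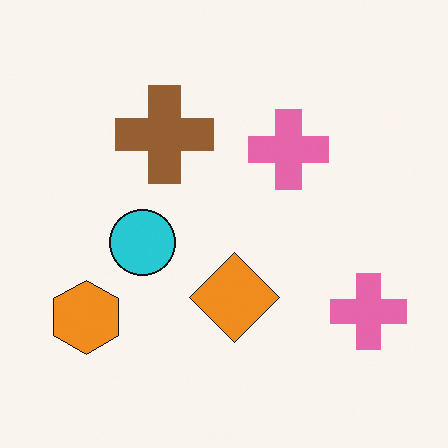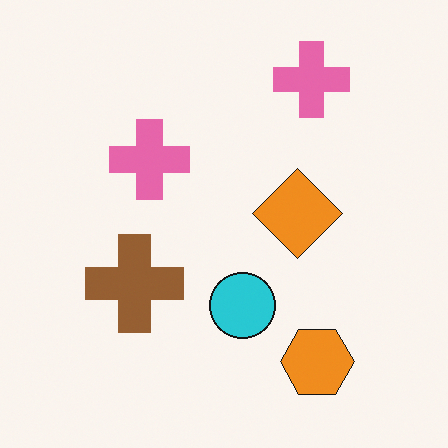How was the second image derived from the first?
It was rotated 90° counter-clockwise.

The orange hexagon sits in the bottom-left of the first image and the bottom-right of the second — consistent with a whole-image 90° counter-clockwise rotation.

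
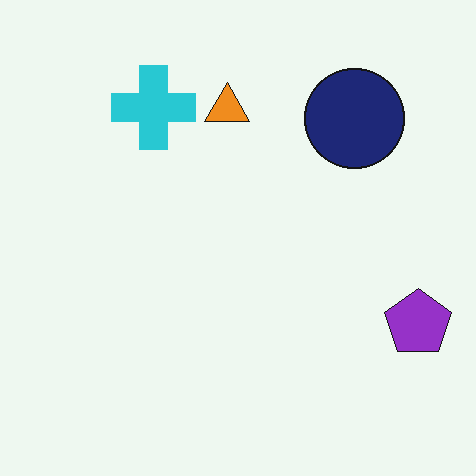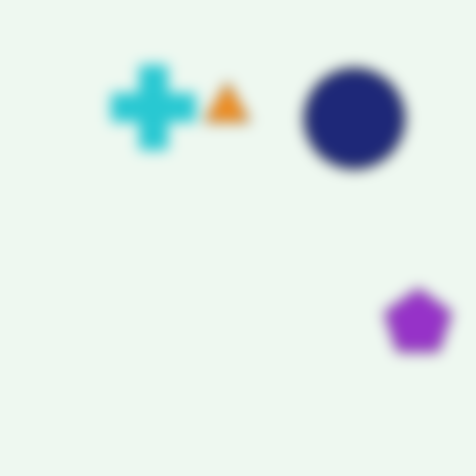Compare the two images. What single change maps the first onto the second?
It was heavily blurred.

Shape edges and outlines are uniformly softened across the whole image.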